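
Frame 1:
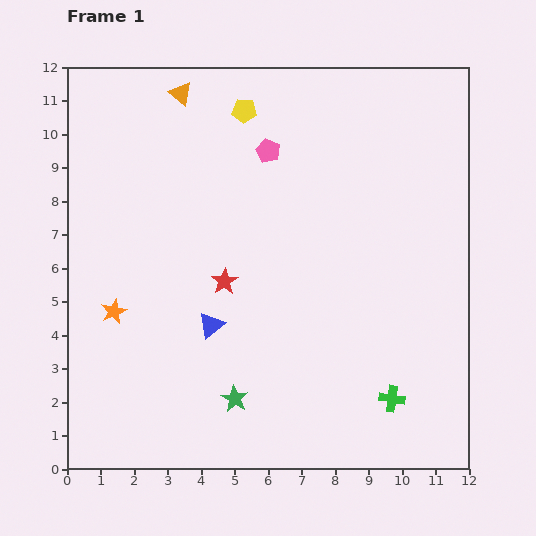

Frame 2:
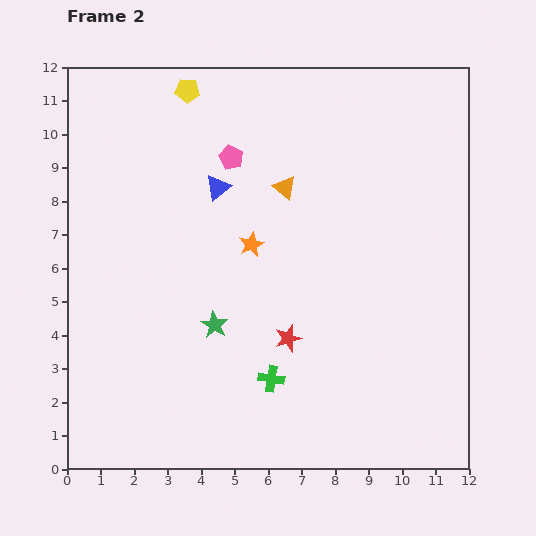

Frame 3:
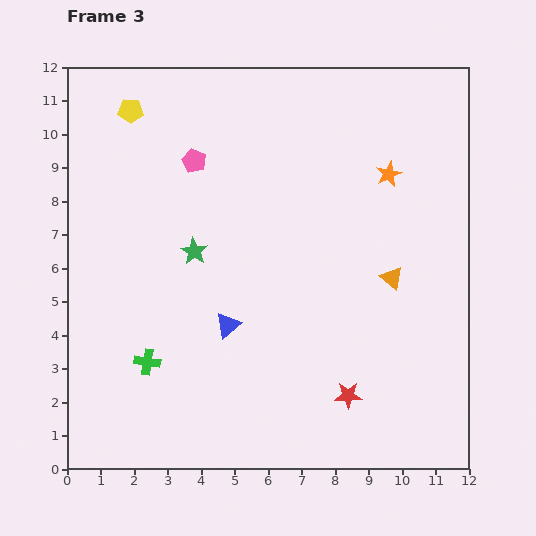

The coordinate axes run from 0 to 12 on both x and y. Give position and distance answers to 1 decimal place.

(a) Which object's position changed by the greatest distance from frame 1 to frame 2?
the orange star

(moved 4.6; next 4.2)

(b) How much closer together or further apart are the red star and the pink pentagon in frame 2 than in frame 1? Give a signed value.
+1.6

Distance in frame 1: 4.1. Distance in frame 2: 5.7.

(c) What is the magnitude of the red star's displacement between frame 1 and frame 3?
5.0

The red star moved from (4.7, 5.6) to (8.4, 2.2), a distance of √(3.7² + 3.4²) ≈ 5.0.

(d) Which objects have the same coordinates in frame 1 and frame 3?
none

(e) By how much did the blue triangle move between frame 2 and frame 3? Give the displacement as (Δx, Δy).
(0.3, -4.1)

The blue triangle was at (4.5, 8.4) in frame 2 and (4.8, 4.3) in frame 3.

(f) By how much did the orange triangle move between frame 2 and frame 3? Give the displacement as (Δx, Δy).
(3.2, -2.7)

The orange triangle was at (6.5, 8.4) in frame 2 and (9.7, 5.7) in frame 3.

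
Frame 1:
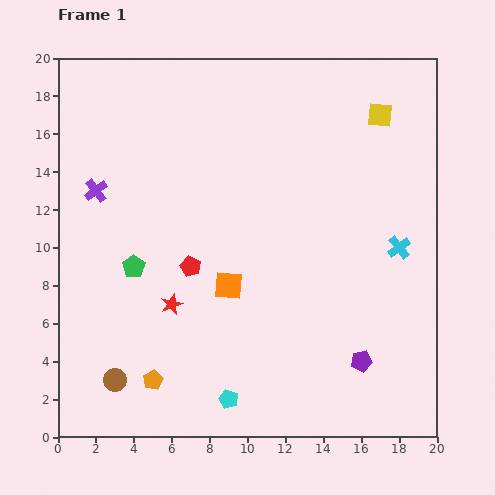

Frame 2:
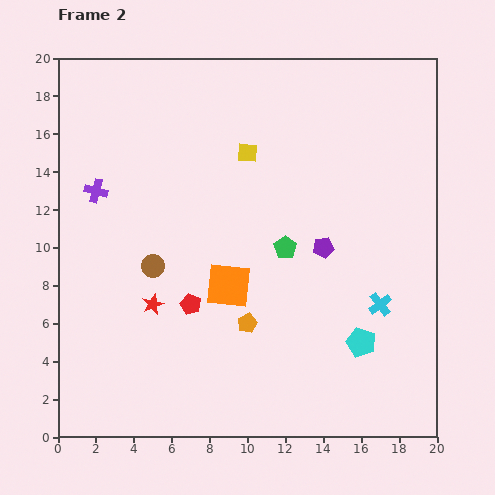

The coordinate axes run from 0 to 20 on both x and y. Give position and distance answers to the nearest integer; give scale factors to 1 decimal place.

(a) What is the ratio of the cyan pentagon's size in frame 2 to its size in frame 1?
1.5×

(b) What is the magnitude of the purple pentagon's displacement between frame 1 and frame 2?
6

The purple pentagon moved from (16, 4) to (14, 10), a distance of √(2² + 6²) ≈ 6.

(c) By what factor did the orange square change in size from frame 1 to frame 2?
1.6×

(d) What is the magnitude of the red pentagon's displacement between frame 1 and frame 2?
2

The red pentagon moved from (7, 9) to (7, 7), a distance of √(0² + 2²) ≈ 2.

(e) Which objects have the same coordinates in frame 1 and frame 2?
the orange square, the purple cross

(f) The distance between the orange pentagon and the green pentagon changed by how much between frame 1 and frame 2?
-2

Distance in frame 1: 6. Distance in frame 2: 4.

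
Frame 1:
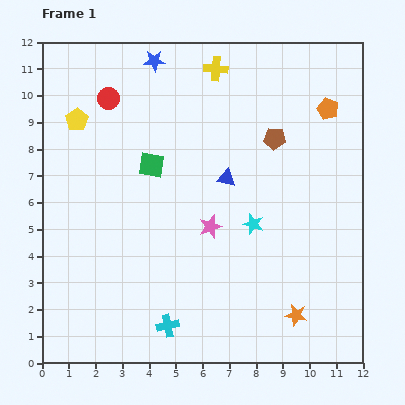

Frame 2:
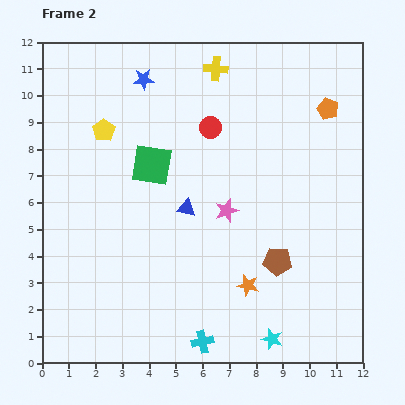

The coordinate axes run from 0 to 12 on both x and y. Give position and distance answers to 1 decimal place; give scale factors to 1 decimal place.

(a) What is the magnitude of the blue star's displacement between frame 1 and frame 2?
0.8

The blue star moved from (4.2, 11.3) to (3.8, 10.6), a distance of √(0.4² + 0.7²) ≈ 0.8.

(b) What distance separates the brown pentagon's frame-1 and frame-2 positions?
4.6

The brown pentagon moved from (8.7, 8.4) to (8.8, 3.8), a distance of √(0.1² + 4.6²) ≈ 4.6.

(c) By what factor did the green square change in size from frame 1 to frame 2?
1.6×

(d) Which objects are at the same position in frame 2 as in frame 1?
the green square, the yellow cross, the orange pentagon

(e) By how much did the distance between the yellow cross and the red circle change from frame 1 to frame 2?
-1.9

Distance in frame 1: 4.1. Distance in frame 2: 2.2.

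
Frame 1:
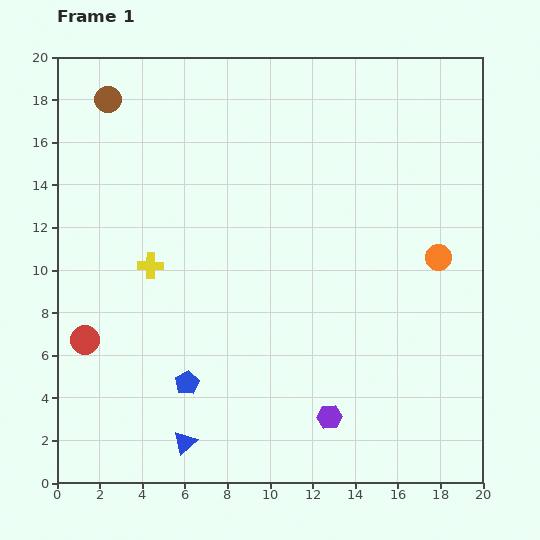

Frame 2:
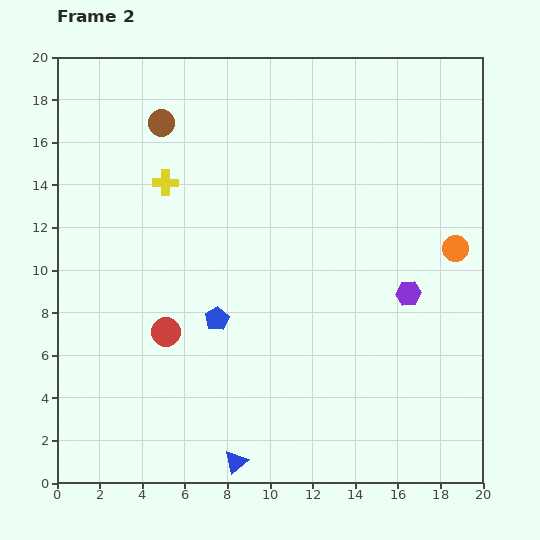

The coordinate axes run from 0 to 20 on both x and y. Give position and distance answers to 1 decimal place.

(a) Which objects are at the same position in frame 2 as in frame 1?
none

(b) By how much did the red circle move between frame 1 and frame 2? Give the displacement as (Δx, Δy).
(3.8, 0.4)

The red circle was at (1.3, 6.7) in frame 1 and (5.1, 7.1) in frame 2.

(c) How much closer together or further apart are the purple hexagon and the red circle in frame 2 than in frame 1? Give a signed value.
-0.6

Distance in frame 1: 12.1. Distance in frame 2: 11.5.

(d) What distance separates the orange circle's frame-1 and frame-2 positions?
0.9

The orange circle moved from (17.9, 10.6) to (18.7, 11.0), a distance of √(0.8² + 0.4²) ≈ 0.9.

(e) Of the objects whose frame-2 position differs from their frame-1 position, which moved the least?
the orange circle

(moved 0.9)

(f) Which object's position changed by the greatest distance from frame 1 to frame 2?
the purple hexagon

(moved 6.9; next 4.0)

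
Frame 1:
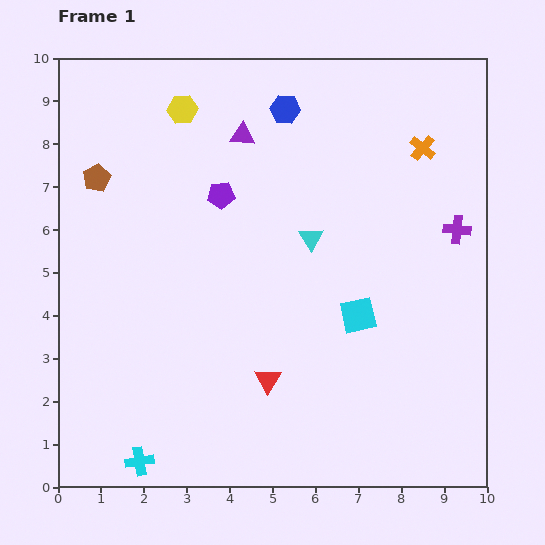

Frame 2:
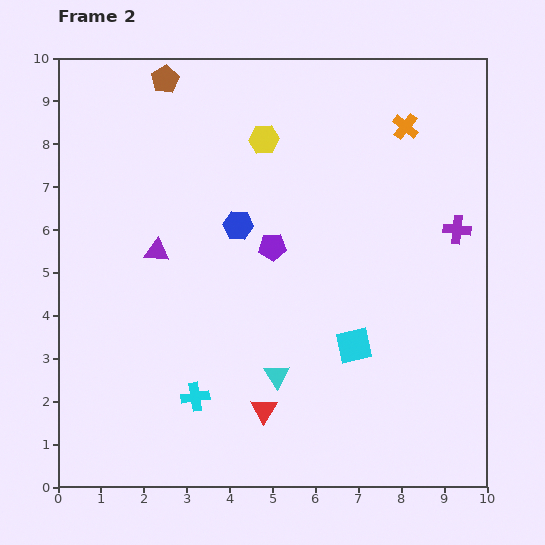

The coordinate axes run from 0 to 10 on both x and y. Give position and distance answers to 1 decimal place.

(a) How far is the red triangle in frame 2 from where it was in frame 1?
0.7

The red triangle moved from (4.9, 2.5) to (4.8, 1.8), a distance of √(0.1² + 0.7²) ≈ 0.7.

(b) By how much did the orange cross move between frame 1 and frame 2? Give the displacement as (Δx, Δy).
(-0.4, 0.5)

The orange cross was at (8.5, 7.9) in frame 1 and (8.1, 8.4) in frame 2.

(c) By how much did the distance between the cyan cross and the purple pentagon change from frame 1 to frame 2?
-2.6

Distance in frame 1: 6.5. Distance in frame 2: 3.9.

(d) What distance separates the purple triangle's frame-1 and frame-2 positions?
3.4

The purple triangle moved from (4.3, 8.2) to (2.3, 5.5), a distance of √(2.0² + 2.7²) ≈ 3.4.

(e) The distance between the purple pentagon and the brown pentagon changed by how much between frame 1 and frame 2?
+1.7

Distance in frame 1: 2.9. Distance in frame 2: 4.6.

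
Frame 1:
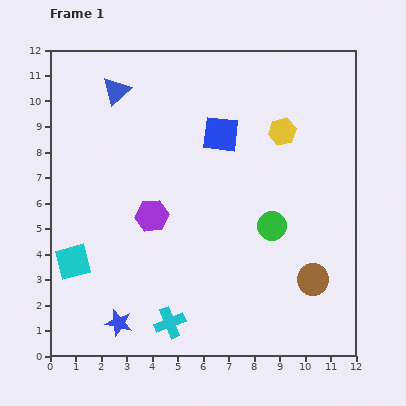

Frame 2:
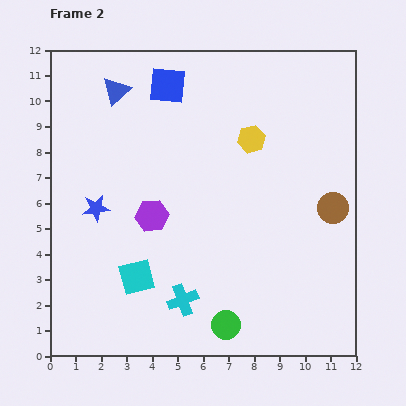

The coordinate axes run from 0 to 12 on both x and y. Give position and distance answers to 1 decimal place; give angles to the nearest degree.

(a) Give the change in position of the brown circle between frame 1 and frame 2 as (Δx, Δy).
(0.8, 2.8)

The brown circle was at (10.3, 3.0) in frame 1 and (11.1, 5.8) in frame 2.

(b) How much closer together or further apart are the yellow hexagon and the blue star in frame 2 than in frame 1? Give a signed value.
-3.2

Distance in frame 1: 9.9. Distance in frame 2: 6.7.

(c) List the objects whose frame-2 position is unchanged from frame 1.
the blue triangle, the purple hexagon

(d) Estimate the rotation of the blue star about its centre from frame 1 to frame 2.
21° counter-clockwise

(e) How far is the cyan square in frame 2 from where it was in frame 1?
2.6

The cyan square moved from (0.9, 3.7) to (3.4, 3.1), a distance of √(2.5² + 0.6²) ≈ 2.6.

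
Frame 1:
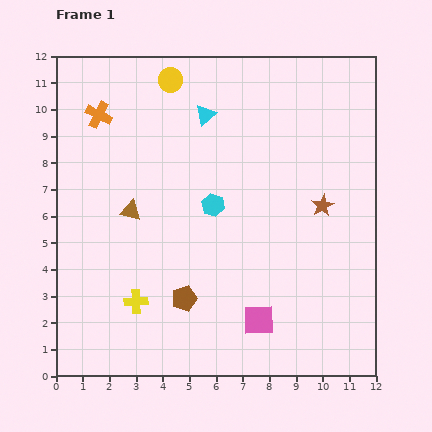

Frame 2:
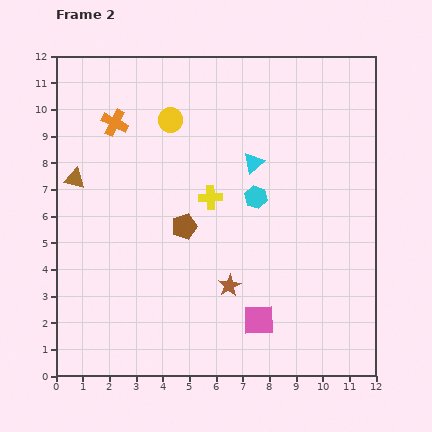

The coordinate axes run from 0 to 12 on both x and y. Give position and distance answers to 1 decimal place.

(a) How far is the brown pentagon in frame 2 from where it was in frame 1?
2.7

The brown pentagon moved from (4.8, 2.9) to (4.8, 5.6), a distance of √(0.0² + 2.7²) ≈ 2.7.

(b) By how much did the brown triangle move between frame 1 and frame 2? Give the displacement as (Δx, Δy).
(-2.1, 1.2)

The brown triangle was at (2.8, 6.2) in frame 1 and (0.7, 7.4) in frame 2.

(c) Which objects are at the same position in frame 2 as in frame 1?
the pink square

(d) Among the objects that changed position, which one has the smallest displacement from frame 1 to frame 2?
the orange cross

(moved 0.7)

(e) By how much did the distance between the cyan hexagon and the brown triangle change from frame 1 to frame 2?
+3.7

Distance in frame 1: 3.1. Distance in frame 2: 6.8.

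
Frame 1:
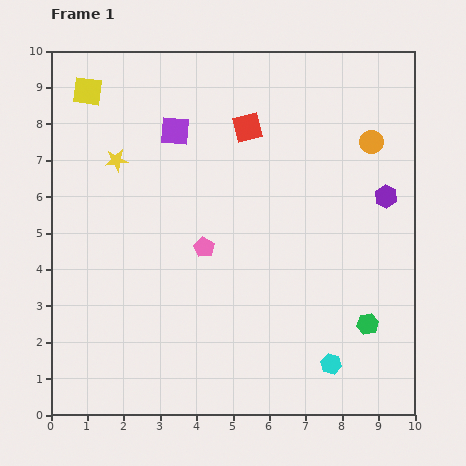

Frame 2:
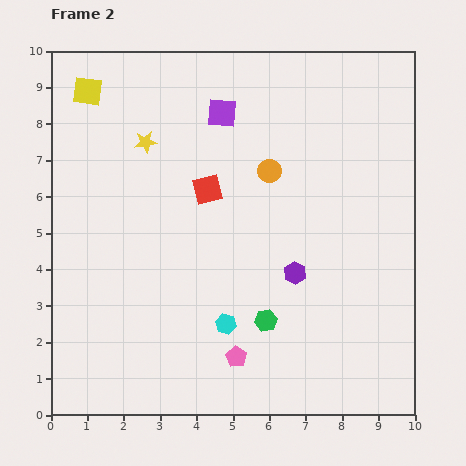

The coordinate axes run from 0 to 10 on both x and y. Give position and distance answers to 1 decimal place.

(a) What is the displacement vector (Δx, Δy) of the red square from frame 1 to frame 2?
(-1.1, -1.7)

The red square was at (5.4, 7.9) in frame 1 and (4.3, 6.2) in frame 2.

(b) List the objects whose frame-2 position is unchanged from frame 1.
the yellow square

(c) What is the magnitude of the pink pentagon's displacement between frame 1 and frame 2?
3.1

The pink pentagon moved from (4.2, 4.6) to (5.1, 1.6), a distance of √(0.9² + 3.0²) ≈ 3.1.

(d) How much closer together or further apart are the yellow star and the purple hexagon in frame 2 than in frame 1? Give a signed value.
-2.0

Distance in frame 1: 7.5. Distance in frame 2: 5.5.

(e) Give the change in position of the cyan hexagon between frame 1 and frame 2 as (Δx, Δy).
(-2.9, 1.1)

The cyan hexagon was at (7.7, 1.4) in frame 1 and (4.8, 2.5) in frame 2.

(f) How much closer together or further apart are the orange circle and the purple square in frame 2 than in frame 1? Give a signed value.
-3.3

Distance in frame 1: 5.4. Distance in frame 2: 2.1.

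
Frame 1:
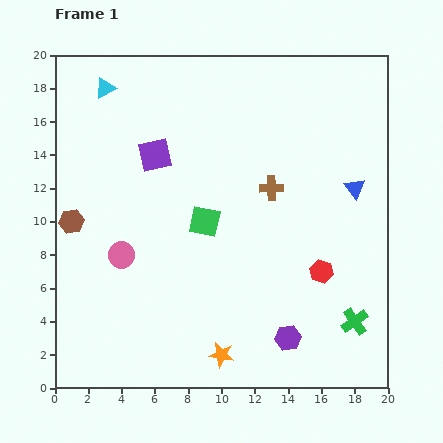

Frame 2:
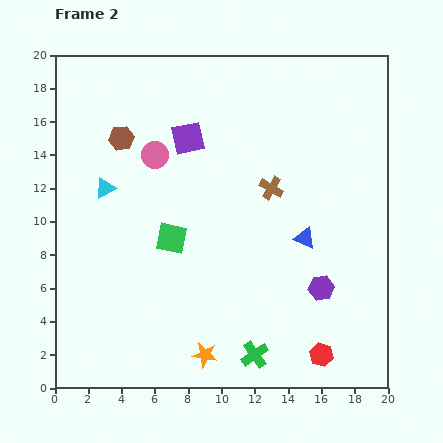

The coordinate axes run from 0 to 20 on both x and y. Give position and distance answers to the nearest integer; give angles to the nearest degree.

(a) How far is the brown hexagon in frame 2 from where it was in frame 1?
6

The brown hexagon moved from (1, 10) to (4, 15), a distance of √(3² + 5²) ≈ 6.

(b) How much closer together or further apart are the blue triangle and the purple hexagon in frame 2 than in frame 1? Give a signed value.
-7

Distance in frame 1: 10. Distance in frame 2: 3.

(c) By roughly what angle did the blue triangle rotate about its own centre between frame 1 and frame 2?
29° counter-clockwise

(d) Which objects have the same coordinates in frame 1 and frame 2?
the brown cross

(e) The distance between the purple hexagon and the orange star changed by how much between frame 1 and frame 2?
+4

Distance in frame 1: 4. Distance in frame 2: 8.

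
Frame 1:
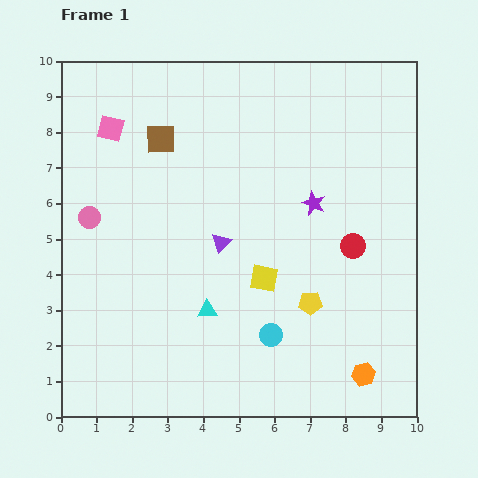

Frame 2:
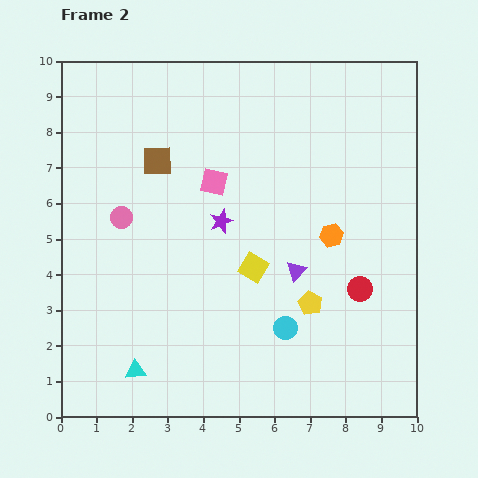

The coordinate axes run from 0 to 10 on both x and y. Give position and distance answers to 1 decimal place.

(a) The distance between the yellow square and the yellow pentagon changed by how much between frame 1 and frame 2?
+0.4

Distance in frame 1: 1.5. Distance in frame 2: 1.9.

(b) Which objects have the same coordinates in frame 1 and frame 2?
the yellow pentagon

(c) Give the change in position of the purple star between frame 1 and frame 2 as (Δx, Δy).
(-2.6, -0.5)

The purple star was at (7.1, 6.0) in frame 1 and (4.5, 5.5) in frame 2.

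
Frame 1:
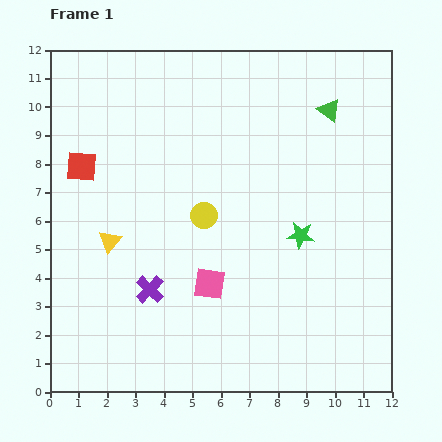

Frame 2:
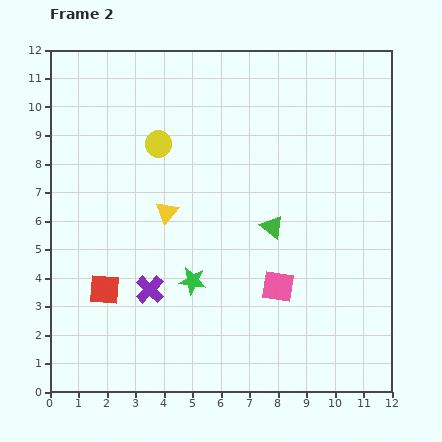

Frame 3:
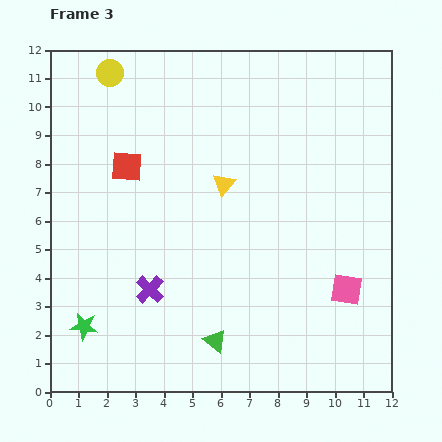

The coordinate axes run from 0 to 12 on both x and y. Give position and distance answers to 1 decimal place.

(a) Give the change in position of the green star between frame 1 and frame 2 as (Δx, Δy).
(-3.8, -1.6)

The green star was at (8.8, 5.5) in frame 1 and (5.0, 3.9) in frame 2.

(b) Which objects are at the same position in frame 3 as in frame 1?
the purple cross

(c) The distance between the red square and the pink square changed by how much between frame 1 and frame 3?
+2.7

Distance in frame 1: 6.1. Distance in frame 3: 8.8.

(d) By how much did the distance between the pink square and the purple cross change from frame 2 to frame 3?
+2.4

Distance in frame 2: 4.5. Distance in frame 3: 6.9.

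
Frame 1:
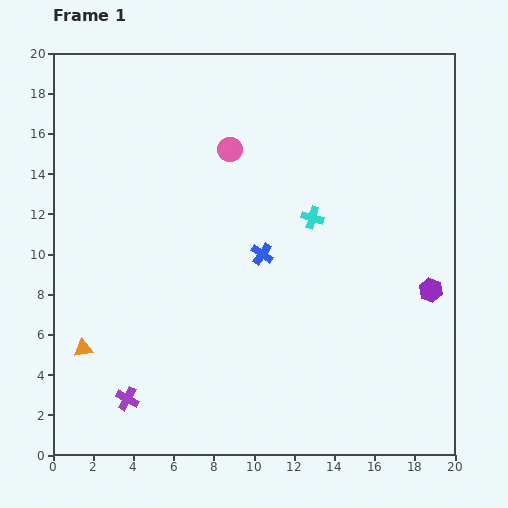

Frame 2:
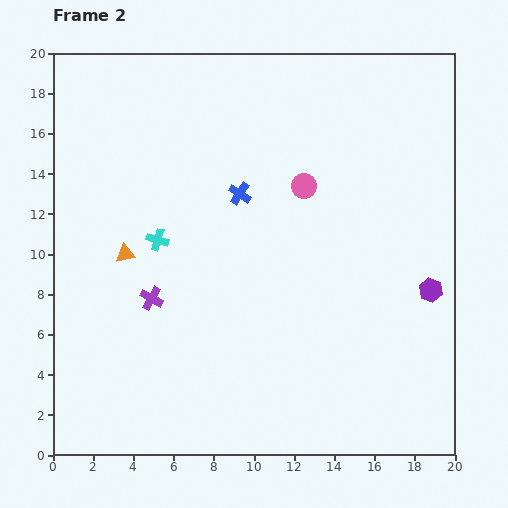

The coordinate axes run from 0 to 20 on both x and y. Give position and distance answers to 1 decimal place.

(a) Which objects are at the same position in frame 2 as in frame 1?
the purple hexagon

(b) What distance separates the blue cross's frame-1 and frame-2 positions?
3.2

The blue cross moved from (10.4, 10.0) to (9.3, 13.0), a distance of √(1.1² + 3.0²) ≈ 3.2.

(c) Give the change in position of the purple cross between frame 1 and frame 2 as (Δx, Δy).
(1.2, 5.0)

The purple cross was at (3.7, 2.8) in frame 1 and (4.9, 7.8) in frame 2.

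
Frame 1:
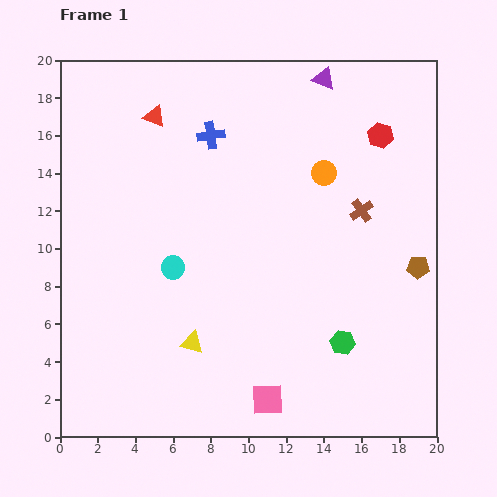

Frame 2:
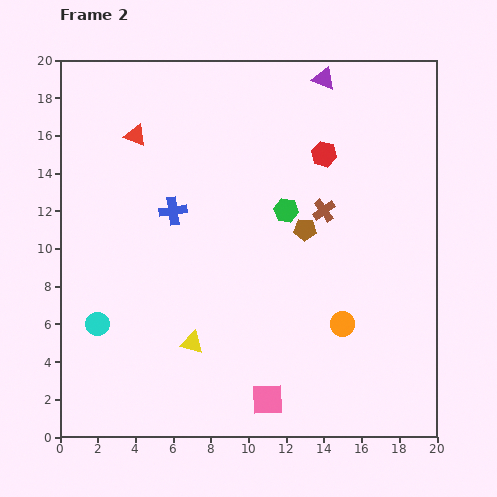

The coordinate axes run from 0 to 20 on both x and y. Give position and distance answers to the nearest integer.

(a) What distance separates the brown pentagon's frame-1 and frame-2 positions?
6

The brown pentagon moved from (19, 9) to (13, 11), a distance of √(6² + 2²) ≈ 6.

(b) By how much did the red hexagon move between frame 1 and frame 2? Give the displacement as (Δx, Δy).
(-3, -1)

The red hexagon was at (17, 16) in frame 1 and (14, 15) in frame 2.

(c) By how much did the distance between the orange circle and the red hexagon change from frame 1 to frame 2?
+5

Distance in frame 1: 4. Distance in frame 2: 9.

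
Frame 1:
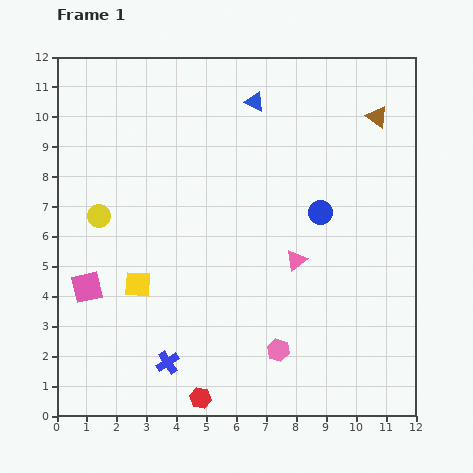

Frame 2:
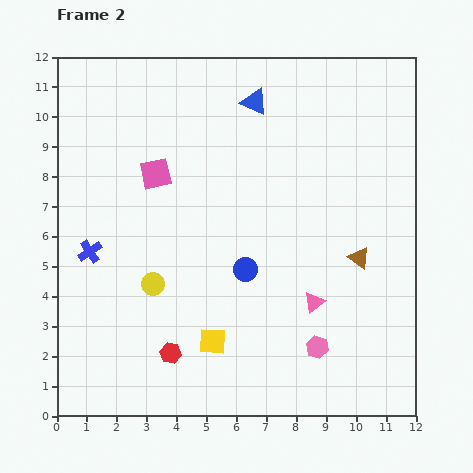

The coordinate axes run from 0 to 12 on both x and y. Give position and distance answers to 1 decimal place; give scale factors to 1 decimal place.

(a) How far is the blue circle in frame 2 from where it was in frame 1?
3.1

The blue circle moved from (8.8, 6.8) to (6.3, 4.9), a distance of √(2.5² + 1.9²) ≈ 3.1.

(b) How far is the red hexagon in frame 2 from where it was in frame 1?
1.8

The red hexagon moved from (4.8, 0.6) to (3.8, 2.1), a distance of √(1.0² + 1.5²) ≈ 1.8.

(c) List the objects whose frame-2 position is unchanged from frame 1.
the blue triangle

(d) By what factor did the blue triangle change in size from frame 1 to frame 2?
1.4×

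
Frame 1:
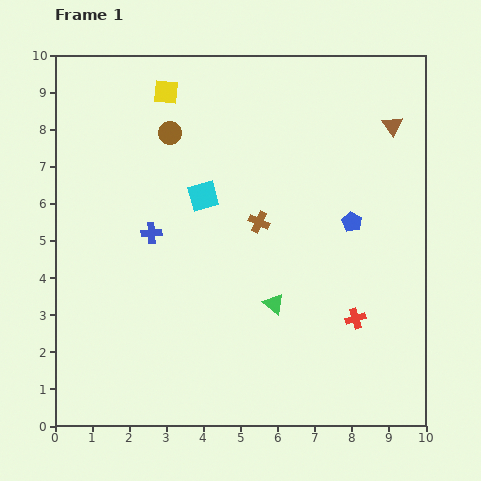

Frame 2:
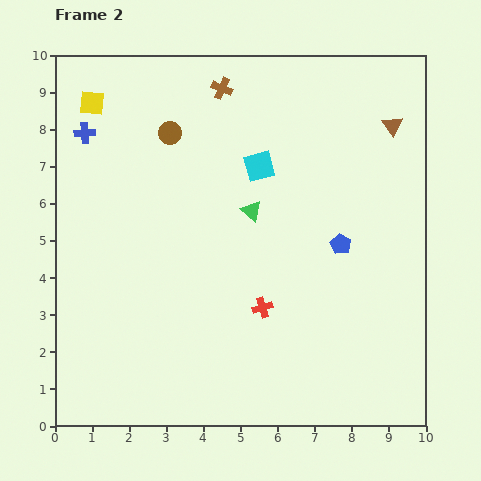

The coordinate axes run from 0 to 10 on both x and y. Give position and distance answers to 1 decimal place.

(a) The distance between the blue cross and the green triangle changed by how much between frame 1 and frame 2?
+1.2

Distance in frame 1: 3.8. Distance in frame 2: 5.0.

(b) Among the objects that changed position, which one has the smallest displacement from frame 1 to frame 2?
the blue pentagon

(moved 0.7)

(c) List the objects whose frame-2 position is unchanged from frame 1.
the brown triangle, the brown circle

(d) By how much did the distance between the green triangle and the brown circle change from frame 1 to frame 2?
-2.4

Distance in frame 1: 5.4. Distance in frame 2: 3.0.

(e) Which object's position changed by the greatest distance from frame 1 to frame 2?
the brown cross

(moved 3.7; next 3.2)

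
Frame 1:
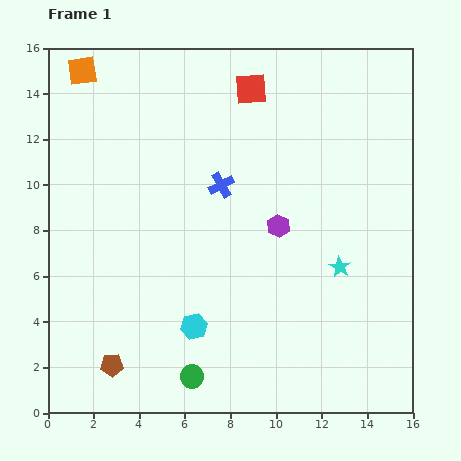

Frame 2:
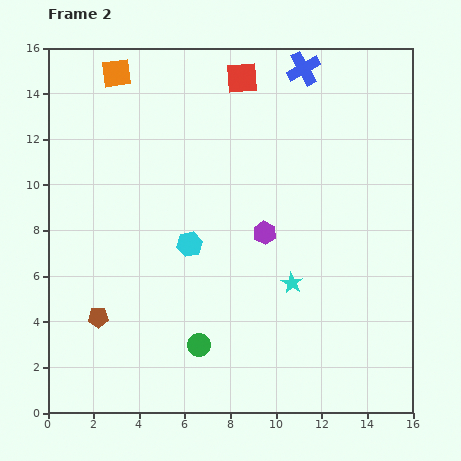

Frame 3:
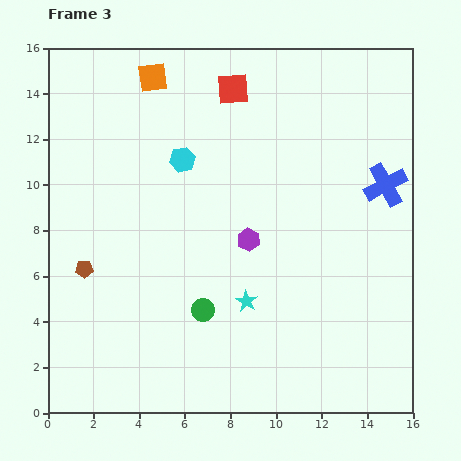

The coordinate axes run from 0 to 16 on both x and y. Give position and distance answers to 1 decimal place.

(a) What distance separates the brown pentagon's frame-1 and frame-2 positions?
2.2

The brown pentagon moved from (2.8, 2.1) to (2.2, 4.2), a distance of √(0.6² + 2.1²) ≈ 2.2.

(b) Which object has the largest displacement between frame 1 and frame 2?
the blue cross

(moved 6.2; next 3.6)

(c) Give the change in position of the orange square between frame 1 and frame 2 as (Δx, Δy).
(1.5, -0.1)

The orange square was at (1.5, 15.0) in frame 1 and (3.0, 14.9) in frame 2.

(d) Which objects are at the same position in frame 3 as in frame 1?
none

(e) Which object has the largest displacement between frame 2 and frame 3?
the blue cross

(moved 6.2; next 3.7)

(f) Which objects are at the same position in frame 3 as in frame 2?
none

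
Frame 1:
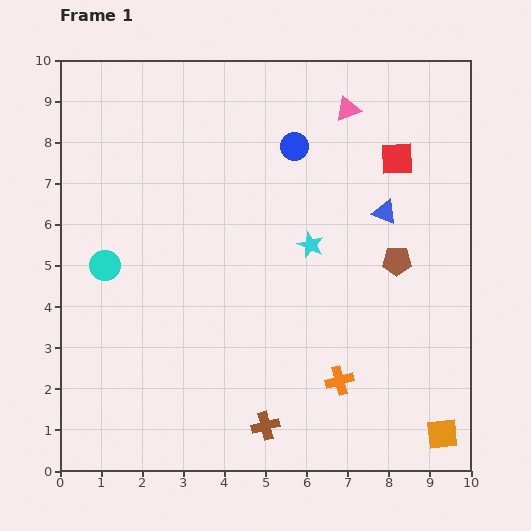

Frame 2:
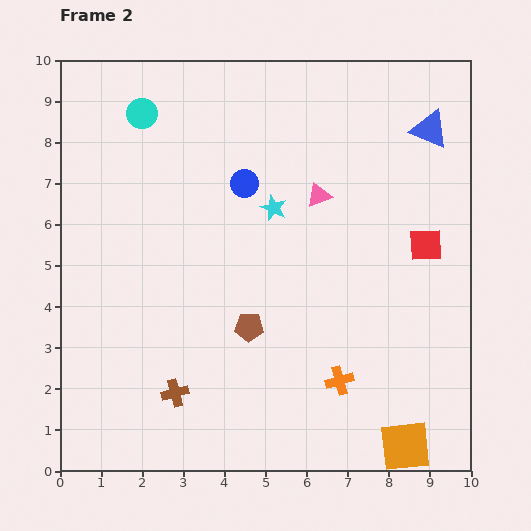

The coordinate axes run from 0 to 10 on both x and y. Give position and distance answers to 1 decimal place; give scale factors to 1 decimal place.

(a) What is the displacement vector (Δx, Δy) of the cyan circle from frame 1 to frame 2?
(0.9, 3.7)

The cyan circle was at (1.1, 5.0) in frame 1 and (2.0, 8.7) in frame 2.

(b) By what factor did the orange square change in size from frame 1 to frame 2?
1.6×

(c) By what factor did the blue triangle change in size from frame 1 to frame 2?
1.5×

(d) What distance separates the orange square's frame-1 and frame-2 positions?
0.9

The orange square moved from (9.3, 0.9) to (8.4, 0.6), a distance of √(0.9² + 0.3²) ≈ 0.9.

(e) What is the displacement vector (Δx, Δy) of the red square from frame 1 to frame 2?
(0.7, -2.1)

The red square was at (8.2, 7.6) in frame 1 and (8.9, 5.5) in frame 2.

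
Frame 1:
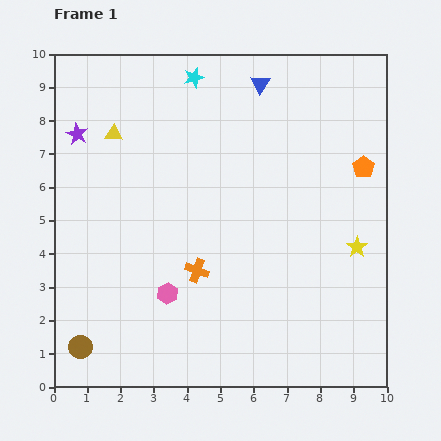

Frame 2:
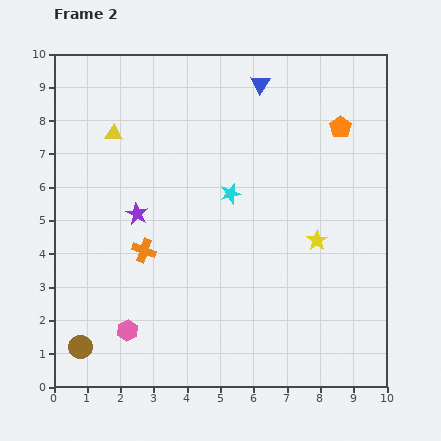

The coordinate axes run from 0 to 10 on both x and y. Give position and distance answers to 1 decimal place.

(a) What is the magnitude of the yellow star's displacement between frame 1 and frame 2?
1.2

The yellow star moved from (9.1, 4.2) to (7.9, 4.4), a distance of √(1.2² + 0.2²) ≈ 1.2.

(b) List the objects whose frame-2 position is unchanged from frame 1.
the brown circle, the blue triangle, the yellow triangle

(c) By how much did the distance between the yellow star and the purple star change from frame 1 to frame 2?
-3.6

Distance in frame 1: 9.1. Distance in frame 2: 5.5.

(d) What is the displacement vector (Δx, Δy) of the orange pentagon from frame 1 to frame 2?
(-0.7, 1.2)

The orange pentagon was at (9.3, 6.6) in frame 1 and (8.6, 7.8) in frame 2.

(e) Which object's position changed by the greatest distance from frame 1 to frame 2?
the cyan star

(moved 3.7; next 3.0)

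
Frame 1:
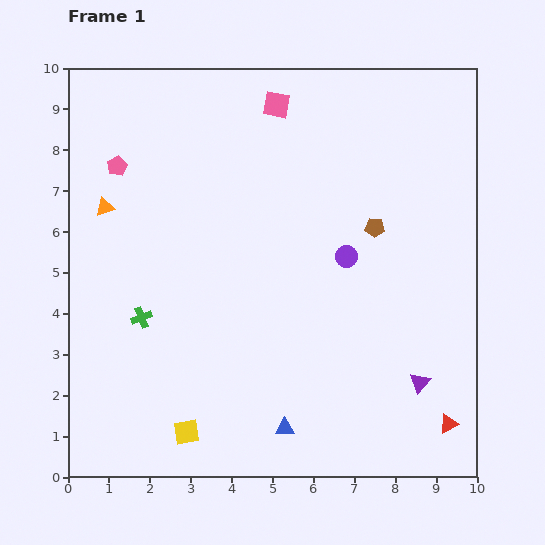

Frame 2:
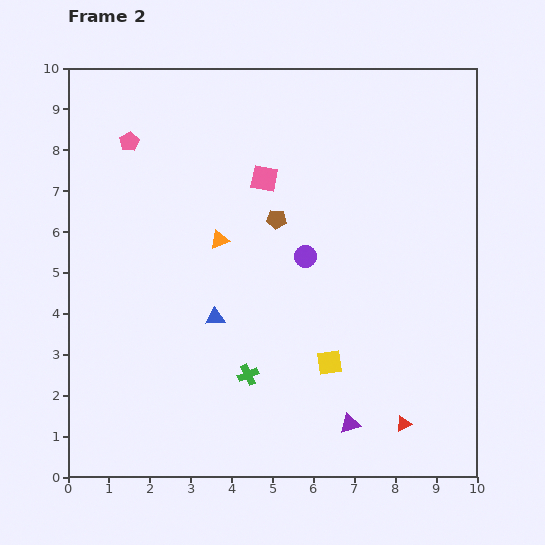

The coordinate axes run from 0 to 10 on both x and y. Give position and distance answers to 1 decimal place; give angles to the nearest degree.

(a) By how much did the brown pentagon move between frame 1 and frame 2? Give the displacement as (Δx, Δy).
(-2.4, 0.2)

The brown pentagon was at (7.5, 6.1) in frame 1 and (5.1, 6.3) in frame 2.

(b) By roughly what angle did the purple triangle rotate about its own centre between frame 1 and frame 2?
33° clockwise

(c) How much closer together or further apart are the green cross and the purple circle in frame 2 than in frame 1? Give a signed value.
-2.0

Distance in frame 1: 5.2. Distance in frame 2: 3.2.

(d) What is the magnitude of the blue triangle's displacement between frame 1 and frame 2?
3.2

The blue triangle moved from (5.3, 1.2) to (3.6, 3.9), a distance of √(1.7² + 2.7²) ≈ 3.2.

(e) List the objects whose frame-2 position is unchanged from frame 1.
none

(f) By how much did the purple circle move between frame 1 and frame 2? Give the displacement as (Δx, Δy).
(-1.0, 0.0)

The purple circle was at (6.8, 5.4) in frame 1 and (5.8, 5.4) in frame 2.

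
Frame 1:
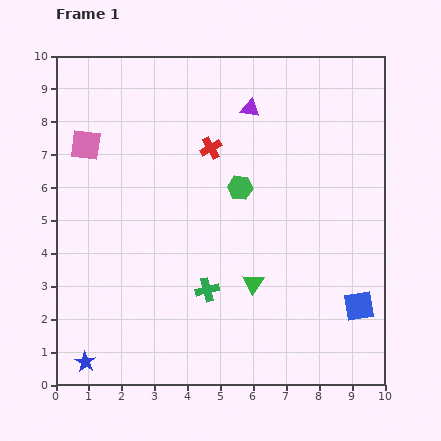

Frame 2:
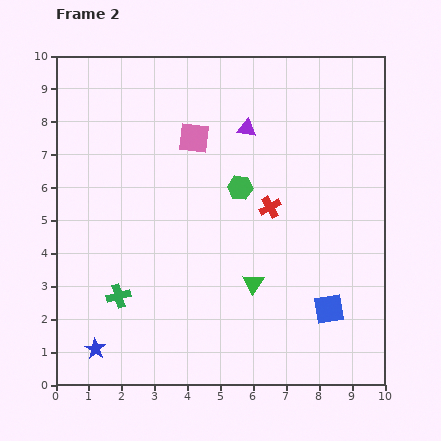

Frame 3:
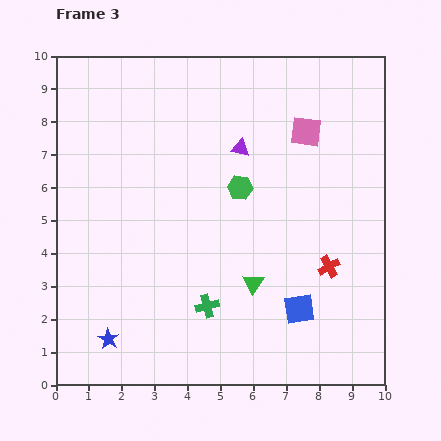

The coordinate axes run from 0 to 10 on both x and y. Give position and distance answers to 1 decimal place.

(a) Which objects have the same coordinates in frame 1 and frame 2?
the green triangle, the green hexagon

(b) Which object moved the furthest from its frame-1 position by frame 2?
the pink square

(moved 3.3; next 2.7)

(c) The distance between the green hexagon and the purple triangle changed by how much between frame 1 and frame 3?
-1.2

Distance in frame 1: 2.4. Distance in frame 3: 1.2.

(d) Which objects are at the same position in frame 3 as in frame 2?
the green triangle, the green hexagon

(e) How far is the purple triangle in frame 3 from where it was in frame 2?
0.6

The purple triangle moved from (5.8, 7.8) to (5.6, 7.2), a distance of √(0.2² + 0.6²) ≈ 0.6.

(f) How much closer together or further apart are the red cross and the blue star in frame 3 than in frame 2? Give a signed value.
+0.3

Distance in frame 2: 6.8. Distance in frame 3: 7.1.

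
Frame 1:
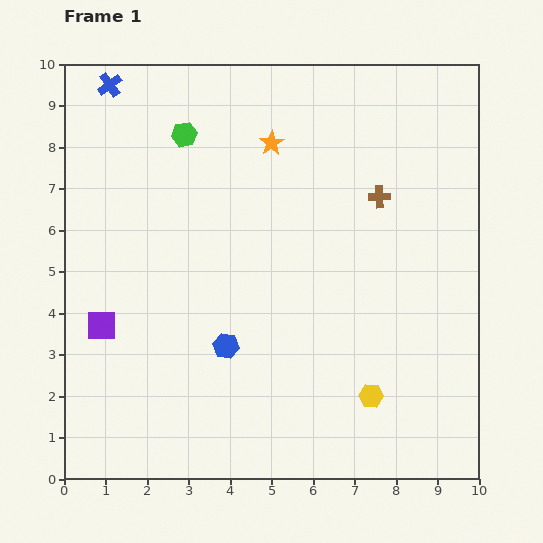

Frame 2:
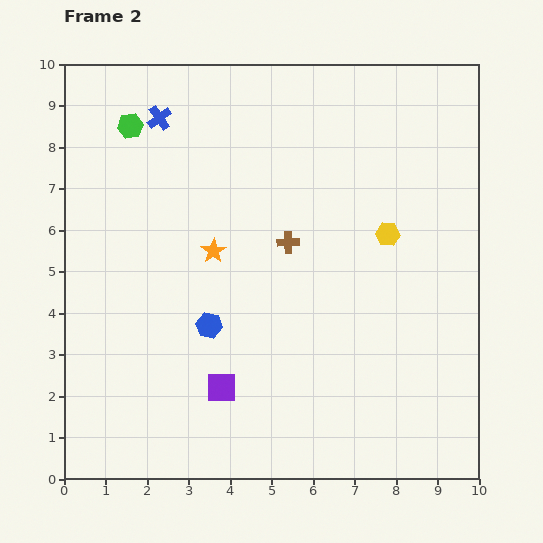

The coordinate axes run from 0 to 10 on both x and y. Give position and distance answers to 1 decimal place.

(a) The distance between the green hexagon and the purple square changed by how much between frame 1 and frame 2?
+1.7

Distance in frame 1: 5.0. Distance in frame 2: 6.7.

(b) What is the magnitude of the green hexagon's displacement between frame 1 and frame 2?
1.3

The green hexagon moved from (2.9, 8.3) to (1.6, 8.5), a distance of √(1.3² + 0.2²) ≈ 1.3.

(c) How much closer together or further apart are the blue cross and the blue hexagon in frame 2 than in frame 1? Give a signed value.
-1.8

Distance in frame 1: 6.9. Distance in frame 2: 5.1.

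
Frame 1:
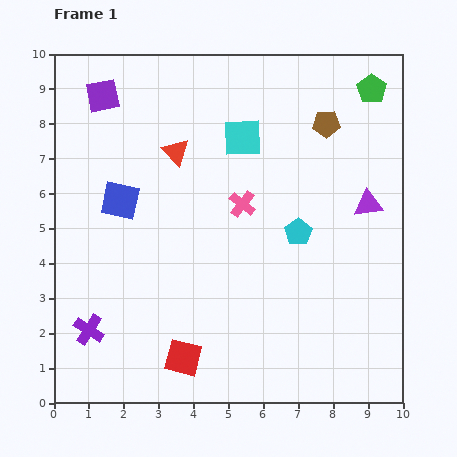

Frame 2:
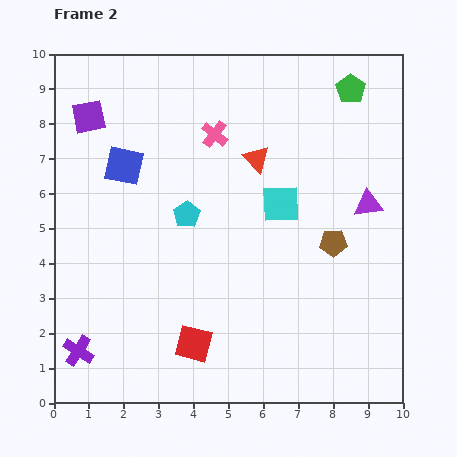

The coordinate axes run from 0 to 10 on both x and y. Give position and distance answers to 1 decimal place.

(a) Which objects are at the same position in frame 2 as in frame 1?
the purple triangle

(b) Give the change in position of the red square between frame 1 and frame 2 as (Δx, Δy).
(0.3, 0.4)

The red square was at (3.7, 1.3) in frame 1 and (4.0, 1.7) in frame 2.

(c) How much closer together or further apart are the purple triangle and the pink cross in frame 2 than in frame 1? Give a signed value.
+1.2

Distance in frame 1: 3.6. Distance in frame 2: 4.8.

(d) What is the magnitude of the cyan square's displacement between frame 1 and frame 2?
2.2

The cyan square moved from (5.4, 7.6) to (6.5, 5.7), a distance of √(1.1² + 1.9²) ≈ 2.2.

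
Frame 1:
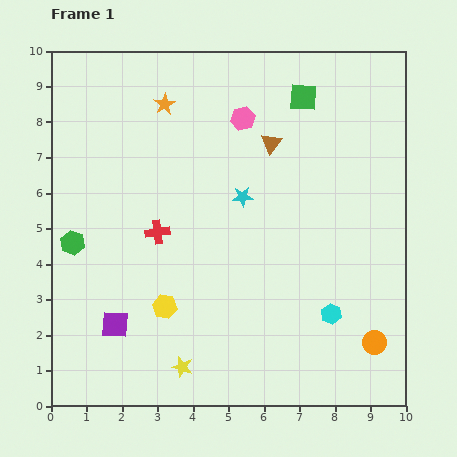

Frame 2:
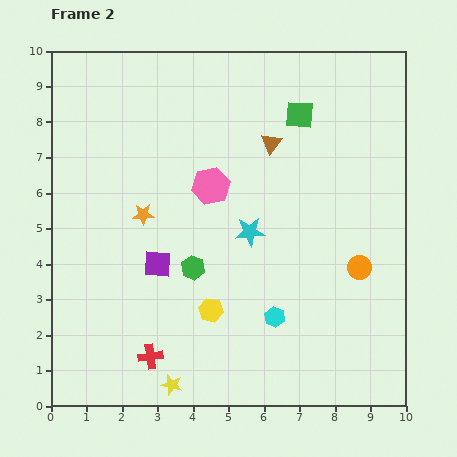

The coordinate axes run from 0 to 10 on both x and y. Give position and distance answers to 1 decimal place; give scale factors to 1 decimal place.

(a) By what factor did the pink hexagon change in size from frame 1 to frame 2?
1.6×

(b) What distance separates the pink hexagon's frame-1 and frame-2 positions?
2.1

The pink hexagon moved from (5.4, 8.1) to (4.5, 6.2), a distance of √(0.9² + 1.9²) ≈ 2.1.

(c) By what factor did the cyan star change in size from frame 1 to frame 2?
1.5×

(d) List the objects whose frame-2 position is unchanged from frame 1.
the brown triangle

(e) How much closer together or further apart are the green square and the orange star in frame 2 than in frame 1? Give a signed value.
+1.3

Distance in frame 1: 3.9. Distance in frame 2: 5.2.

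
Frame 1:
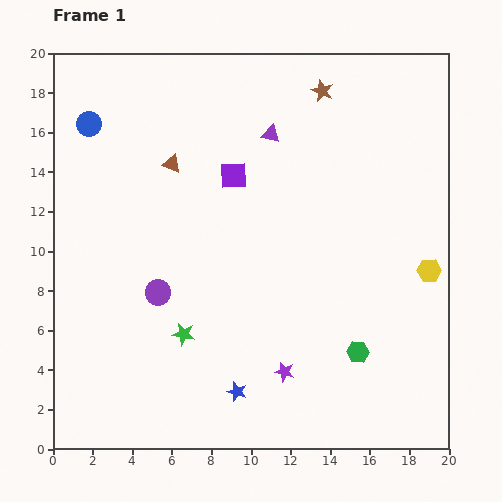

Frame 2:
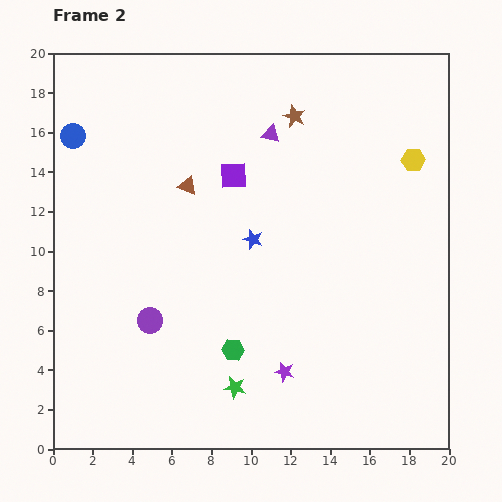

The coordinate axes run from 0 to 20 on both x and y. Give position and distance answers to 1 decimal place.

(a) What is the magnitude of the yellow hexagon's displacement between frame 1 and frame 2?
5.7

The yellow hexagon moved from (19.0, 9.0) to (18.2, 14.6), a distance of √(0.8² + 5.6²) ≈ 5.7.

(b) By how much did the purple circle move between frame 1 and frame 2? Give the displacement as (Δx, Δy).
(-0.4, -1.4)

The purple circle was at (5.3, 7.9) in frame 1 and (4.9, 6.5) in frame 2.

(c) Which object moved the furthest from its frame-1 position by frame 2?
the blue star

(moved 7.7; next 6.3)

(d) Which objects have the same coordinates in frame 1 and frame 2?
the purple triangle, the purple square, the purple star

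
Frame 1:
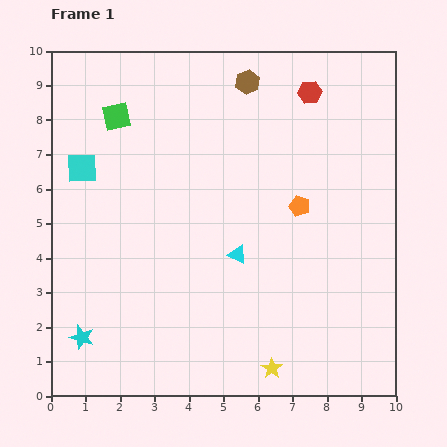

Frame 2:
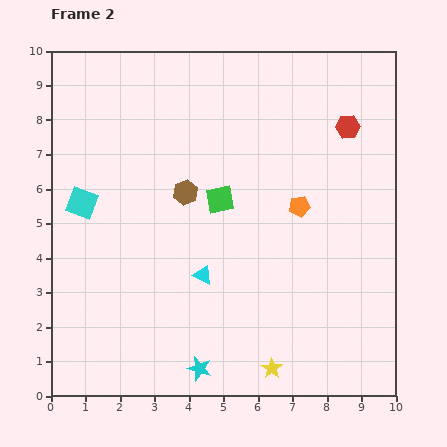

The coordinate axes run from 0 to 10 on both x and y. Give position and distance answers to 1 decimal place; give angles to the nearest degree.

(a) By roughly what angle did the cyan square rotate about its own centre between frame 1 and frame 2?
21° clockwise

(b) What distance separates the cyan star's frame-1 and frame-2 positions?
3.5

The cyan star moved from (0.9, 1.7) to (4.3, 0.8), a distance of √(3.4² + 0.9²) ≈ 3.5.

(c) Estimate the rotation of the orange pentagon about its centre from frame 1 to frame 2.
29° counter-clockwise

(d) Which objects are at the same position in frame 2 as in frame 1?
the yellow star, the orange pentagon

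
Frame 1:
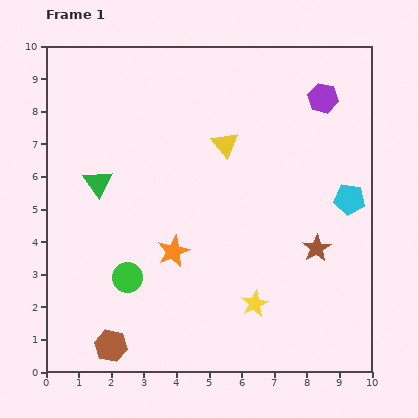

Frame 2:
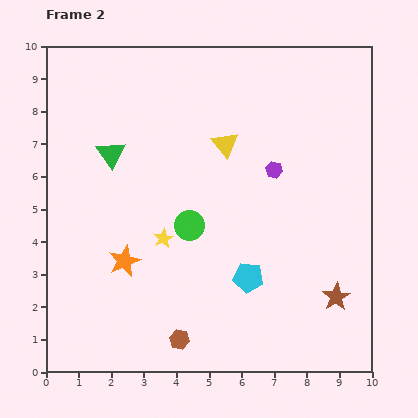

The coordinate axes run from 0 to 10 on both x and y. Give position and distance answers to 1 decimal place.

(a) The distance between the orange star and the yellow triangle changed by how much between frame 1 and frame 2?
+1.1

Distance in frame 1: 3.7. Distance in frame 2: 4.8.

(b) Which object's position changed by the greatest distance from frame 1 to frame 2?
the cyan pentagon

(moved 3.9; next 3.4)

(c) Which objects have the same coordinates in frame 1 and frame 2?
the yellow triangle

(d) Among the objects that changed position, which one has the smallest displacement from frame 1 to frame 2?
the green triangle

(moved 1.0)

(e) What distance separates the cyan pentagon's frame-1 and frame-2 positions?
3.9

The cyan pentagon moved from (9.3, 5.3) to (6.2, 2.9), a distance of √(3.1² + 2.4²) ≈ 3.9.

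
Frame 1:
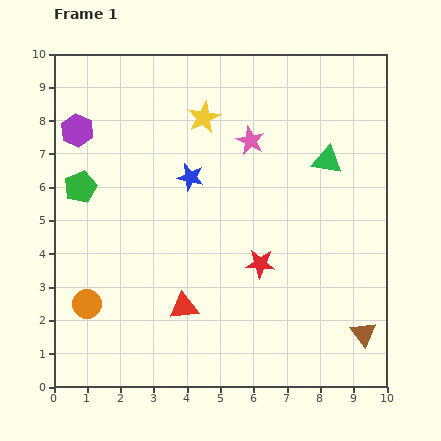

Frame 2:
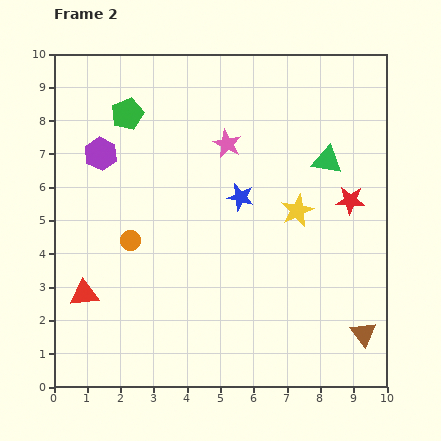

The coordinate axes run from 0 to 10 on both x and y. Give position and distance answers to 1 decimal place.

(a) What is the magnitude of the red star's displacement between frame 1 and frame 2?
3.3

The red star moved from (6.2, 3.7) to (8.9, 5.6), a distance of √(2.7² + 1.9²) ≈ 3.3.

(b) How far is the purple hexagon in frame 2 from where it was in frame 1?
1.0

The purple hexagon moved from (0.7, 7.7) to (1.4, 7.0), a distance of √(0.7² + 0.7²) ≈ 1.0.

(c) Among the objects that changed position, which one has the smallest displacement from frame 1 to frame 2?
the pink star

(moved 0.7)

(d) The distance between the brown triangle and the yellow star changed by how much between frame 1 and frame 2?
-3.9

Distance in frame 1: 8.1. Distance in frame 2: 4.2.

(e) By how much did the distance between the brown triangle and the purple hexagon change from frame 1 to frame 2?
-0.9

Distance in frame 1: 10.5. Distance in frame 2: 9.6.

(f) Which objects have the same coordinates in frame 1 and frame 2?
the green triangle, the brown triangle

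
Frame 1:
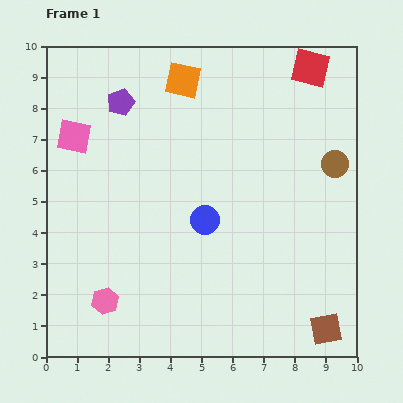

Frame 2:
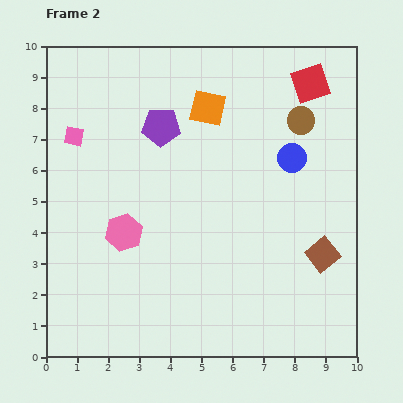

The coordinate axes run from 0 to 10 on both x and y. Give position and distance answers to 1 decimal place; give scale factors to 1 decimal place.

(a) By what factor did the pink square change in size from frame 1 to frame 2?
0.6×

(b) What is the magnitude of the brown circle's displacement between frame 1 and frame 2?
1.8

The brown circle moved from (9.3, 6.2) to (8.2, 7.6), a distance of √(1.1² + 1.4²) ≈ 1.8.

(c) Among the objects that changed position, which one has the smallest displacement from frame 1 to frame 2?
the red square

(moved 0.5)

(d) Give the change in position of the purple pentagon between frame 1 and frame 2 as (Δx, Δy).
(1.3, -0.8)

The purple pentagon was at (2.4, 8.2) in frame 1 and (3.7, 7.4) in frame 2.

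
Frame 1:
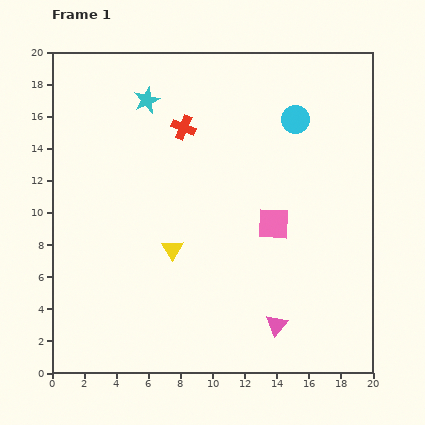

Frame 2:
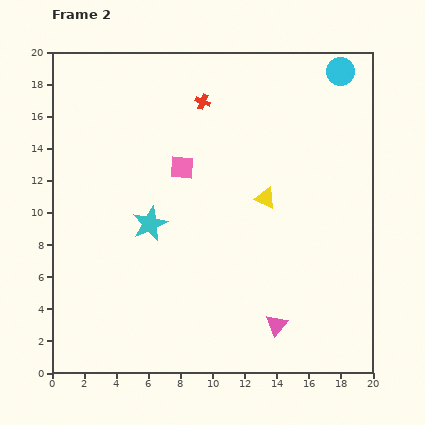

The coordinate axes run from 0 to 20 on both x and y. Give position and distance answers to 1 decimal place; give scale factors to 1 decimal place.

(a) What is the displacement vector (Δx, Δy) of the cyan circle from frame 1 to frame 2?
(2.8, 3.0)

The cyan circle was at (15.2, 15.8) in frame 1 and (18.0, 18.8) in frame 2.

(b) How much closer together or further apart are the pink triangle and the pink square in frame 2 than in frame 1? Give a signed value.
+5.1

Distance in frame 1: 6.3. Distance in frame 2: 11.4.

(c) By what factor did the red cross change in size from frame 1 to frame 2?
0.6×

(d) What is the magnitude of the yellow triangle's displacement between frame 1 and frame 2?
6.6

The yellow triangle moved from (7.5, 7.7) to (13.3, 10.9), a distance of √(5.8² + 3.2²) ≈ 6.6.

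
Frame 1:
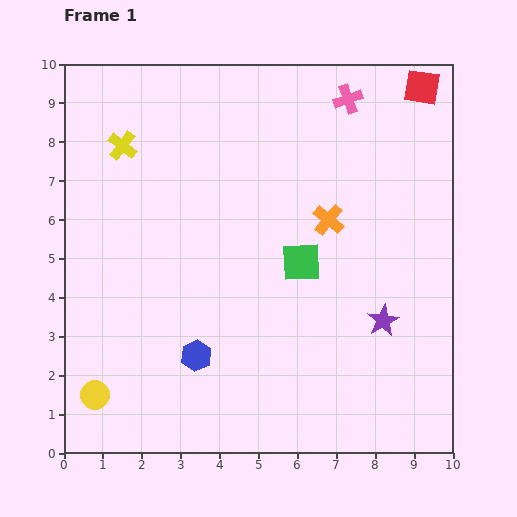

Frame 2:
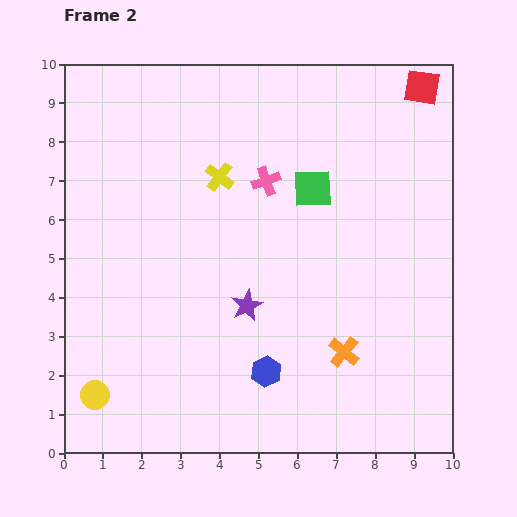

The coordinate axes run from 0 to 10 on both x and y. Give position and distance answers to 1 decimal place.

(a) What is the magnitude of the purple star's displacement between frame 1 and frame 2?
3.5

The purple star moved from (8.2, 3.4) to (4.7, 3.8), a distance of √(3.5² + 0.4²) ≈ 3.5.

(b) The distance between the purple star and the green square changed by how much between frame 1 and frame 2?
+0.8

Distance in frame 1: 2.6. Distance in frame 2: 3.4.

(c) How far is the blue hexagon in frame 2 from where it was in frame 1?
1.8

The blue hexagon moved from (3.4, 2.5) to (5.2, 2.1), a distance of √(1.8² + 0.4²) ≈ 1.8.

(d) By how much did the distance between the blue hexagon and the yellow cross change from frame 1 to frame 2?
-0.6

Distance in frame 1: 5.7. Distance in frame 2: 5.1.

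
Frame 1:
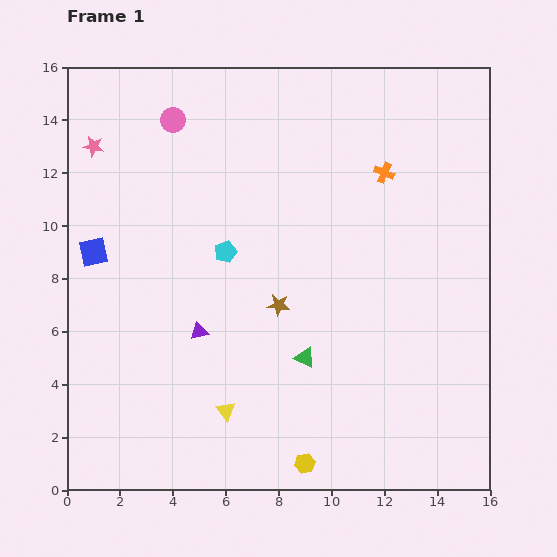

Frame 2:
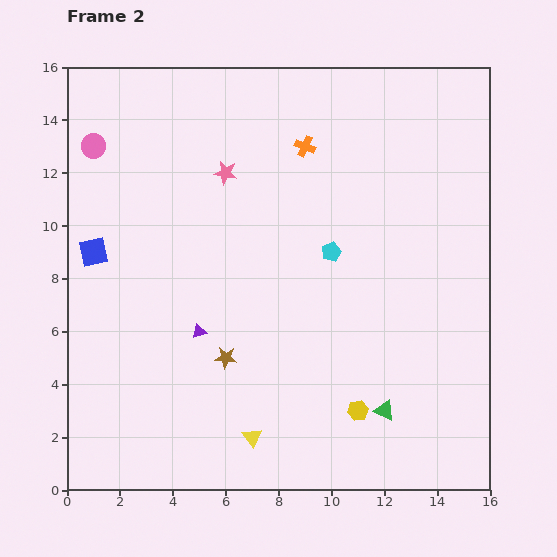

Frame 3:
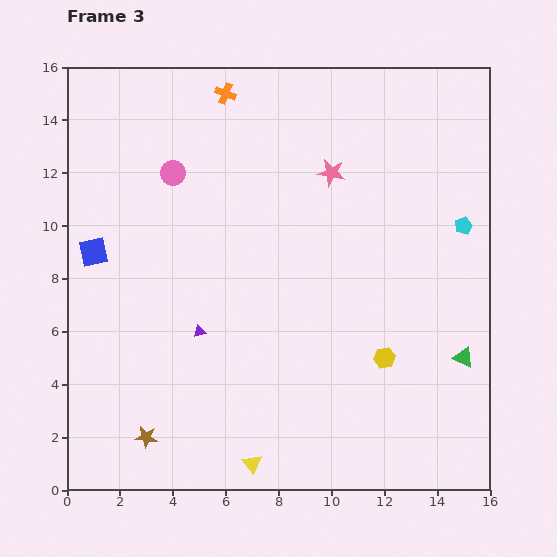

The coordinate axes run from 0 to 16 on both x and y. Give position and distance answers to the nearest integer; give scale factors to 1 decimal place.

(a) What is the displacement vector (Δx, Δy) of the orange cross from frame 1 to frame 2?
(-3, 1)

The orange cross was at (12, 12) in frame 1 and (9, 13) in frame 2.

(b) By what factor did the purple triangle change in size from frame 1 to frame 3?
0.7×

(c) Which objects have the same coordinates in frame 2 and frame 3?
the purple triangle, the blue square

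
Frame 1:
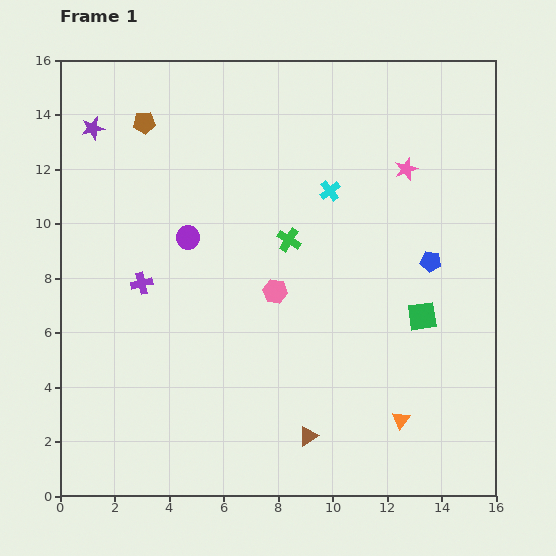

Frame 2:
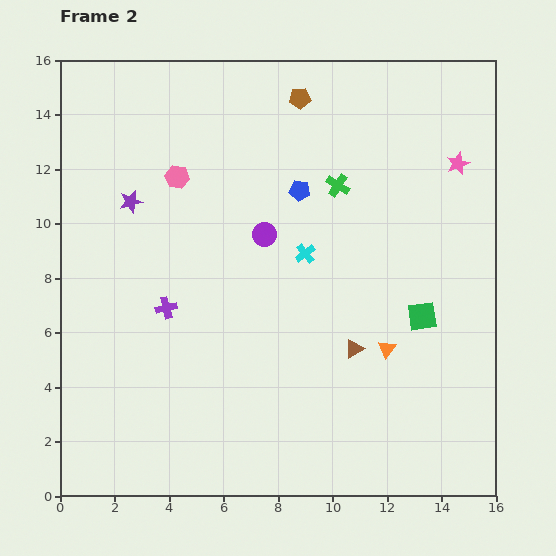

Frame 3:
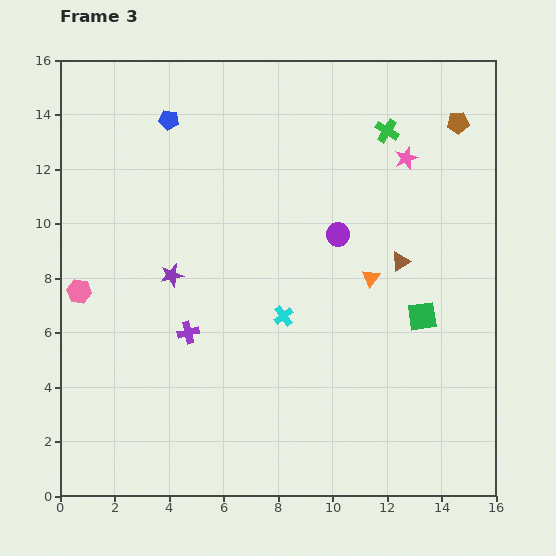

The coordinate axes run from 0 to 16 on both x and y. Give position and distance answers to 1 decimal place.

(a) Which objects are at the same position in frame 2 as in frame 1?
the green square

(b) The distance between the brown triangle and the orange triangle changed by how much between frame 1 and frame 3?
-2.2

Distance in frame 1: 3.5. Distance in frame 3: 1.3.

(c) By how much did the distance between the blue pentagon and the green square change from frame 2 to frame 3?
+5.4

Distance in frame 2: 6.4. Distance in frame 3: 11.8.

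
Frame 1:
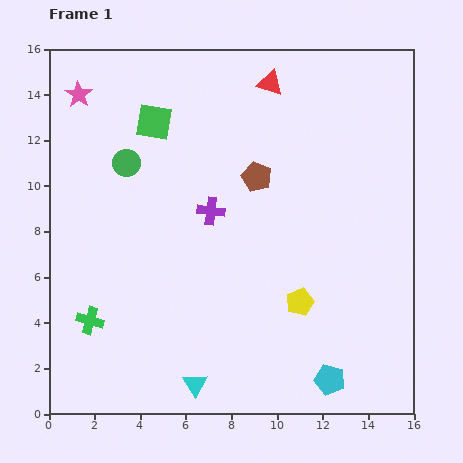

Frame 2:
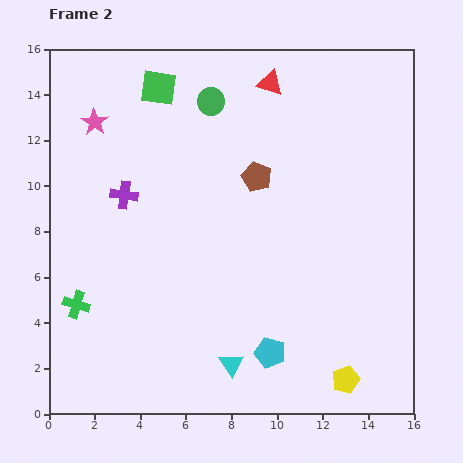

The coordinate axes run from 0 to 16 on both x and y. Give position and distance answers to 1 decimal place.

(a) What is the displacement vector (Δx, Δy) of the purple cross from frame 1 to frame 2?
(-3.8, 0.7)

The purple cross was at (7.1, 8.9) in frame 1 and (3.3, 9.6) in frame 2.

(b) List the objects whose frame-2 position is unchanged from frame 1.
the red triangle, the brown pentagon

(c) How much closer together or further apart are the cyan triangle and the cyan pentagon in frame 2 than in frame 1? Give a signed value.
-4.1

Distance in frame 1: 5.9. Distance in frame 2: 1.8.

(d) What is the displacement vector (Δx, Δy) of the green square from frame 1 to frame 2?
(0.2, 1.5)

The green square was at (4.6, 12.8) in frame 1 and (4.8, 14.3) in frame 2.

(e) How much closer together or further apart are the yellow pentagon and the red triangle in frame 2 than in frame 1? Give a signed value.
+3.7

Distance in frame 1: 9.7. Distance in frame 2: 13.4.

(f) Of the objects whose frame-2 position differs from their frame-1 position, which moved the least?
the green cross

(moved 0.9)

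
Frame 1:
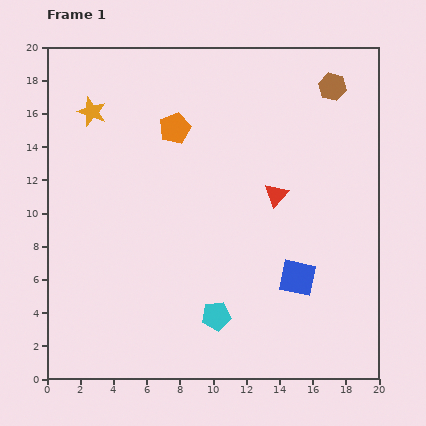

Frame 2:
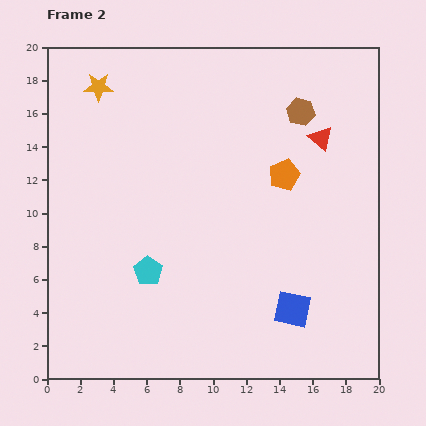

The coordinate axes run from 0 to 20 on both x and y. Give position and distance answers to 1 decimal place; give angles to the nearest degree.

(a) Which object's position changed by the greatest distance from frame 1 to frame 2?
the orange pentagon

(moved 7.2; next 4.9)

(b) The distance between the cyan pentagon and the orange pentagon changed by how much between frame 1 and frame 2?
-1.6

Distance in frame 1: 11.6. Distance in frame 2: 10.0.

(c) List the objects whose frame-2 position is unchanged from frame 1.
none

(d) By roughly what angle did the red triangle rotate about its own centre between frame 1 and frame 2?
32° counter-clockwise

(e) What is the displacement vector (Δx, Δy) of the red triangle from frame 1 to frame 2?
(2.7, 3.4)

The red triangle was at (13.8, 11.1) in frame 1 and (16.5, 14.5) in frame 2.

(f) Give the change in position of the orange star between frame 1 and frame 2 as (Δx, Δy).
(0.4, 1.5)

The orange star was at (2.7, 16.1) in frame 1 and (3.1, 17.6) in frame 2.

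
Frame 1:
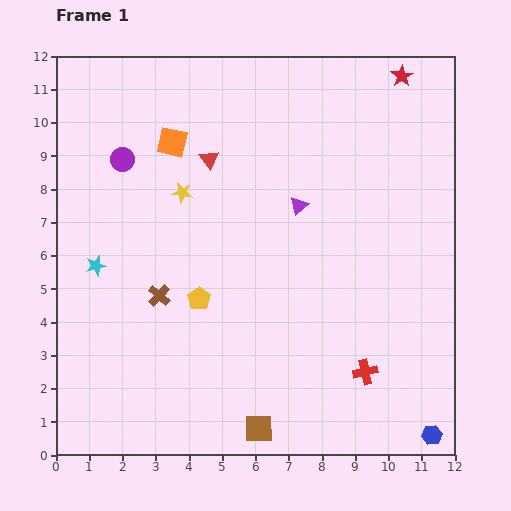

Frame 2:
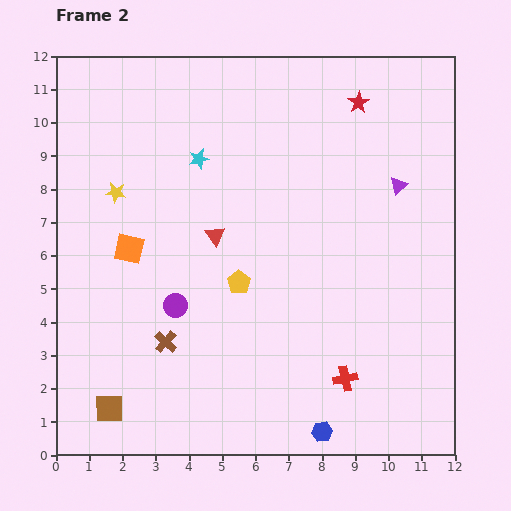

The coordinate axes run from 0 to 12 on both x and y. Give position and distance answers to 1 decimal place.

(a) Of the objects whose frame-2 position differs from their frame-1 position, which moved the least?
the red cross

(moved 0.6)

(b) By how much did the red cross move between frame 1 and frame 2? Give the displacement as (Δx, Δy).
(-0.6, -0.2)

The red cross was at (9.3, 2.5) in frame 1 and (8.7, 2.3) in frame 2.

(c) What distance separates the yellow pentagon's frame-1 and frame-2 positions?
1.3

The yellow pentagon moved from (4.3, 4.7) to (5.5, 5.2), a distance of √(1.2² + 0.5²) ≈ 1.3.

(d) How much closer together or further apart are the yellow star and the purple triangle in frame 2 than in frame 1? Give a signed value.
+5.0

Distance in frame 1: 3.5. Distance in frame 2: 8.5.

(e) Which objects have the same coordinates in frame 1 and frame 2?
none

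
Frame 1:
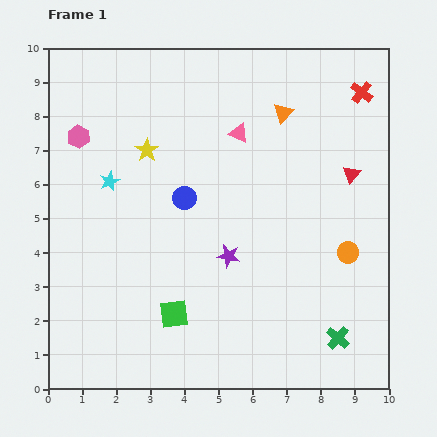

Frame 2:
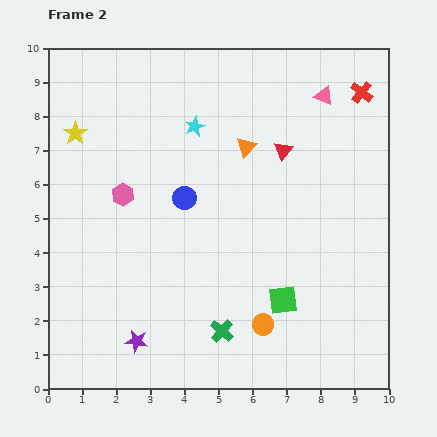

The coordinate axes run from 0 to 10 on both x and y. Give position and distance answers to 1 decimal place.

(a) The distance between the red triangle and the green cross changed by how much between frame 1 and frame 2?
+0.8

Distance in frame 1: 4.8. Distance in frame 2: 5.6.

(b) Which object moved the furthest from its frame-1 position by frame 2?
the purple star

(moved 3.7; next 3.4)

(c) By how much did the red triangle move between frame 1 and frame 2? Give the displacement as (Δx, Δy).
(-2.0, 0.7)

The red triangle was at (8.9, 6.3) in frame 1 and (6.9, 7.0) in frame 2.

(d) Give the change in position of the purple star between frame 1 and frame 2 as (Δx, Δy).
(-2.7, -2.5)

The purple star was at (5.3, 3.9) in frame 1 and (2.6, 1.4) in frame 2.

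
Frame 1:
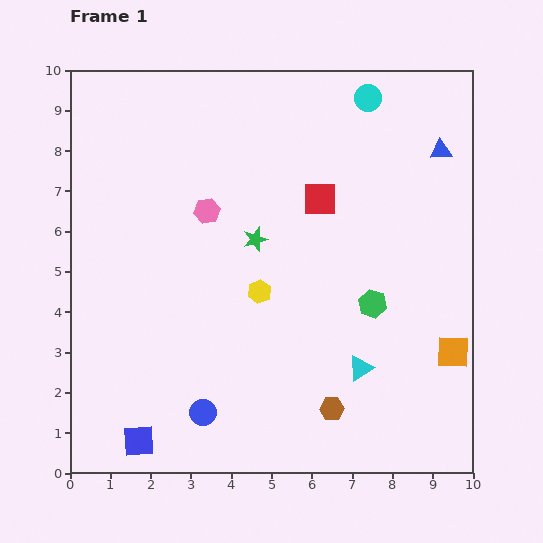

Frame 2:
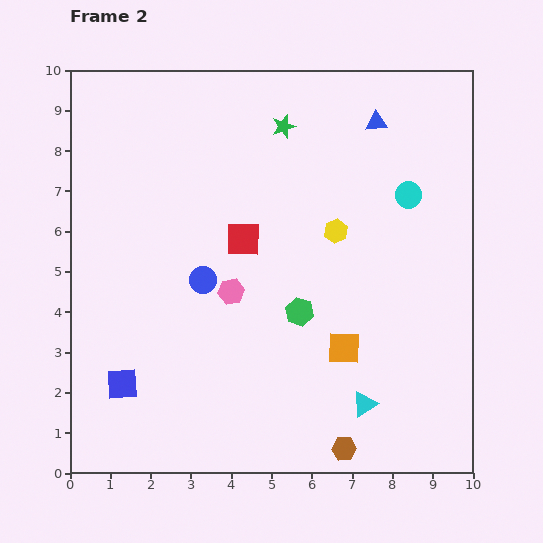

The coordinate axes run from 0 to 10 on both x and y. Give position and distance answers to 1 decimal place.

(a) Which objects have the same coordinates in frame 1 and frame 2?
none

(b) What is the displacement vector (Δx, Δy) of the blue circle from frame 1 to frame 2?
(0.0, 3.3)

The blue circle was at (3.3, 1.5) in frame 1 and (3.3, 4.8) in frame 2.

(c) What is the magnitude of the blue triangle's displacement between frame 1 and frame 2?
1.7

The blue triangle moved from (9.2, 8.0) to (7.6, 8.7), a distance of √(1.6² + 0.7²) ≈ 1.7.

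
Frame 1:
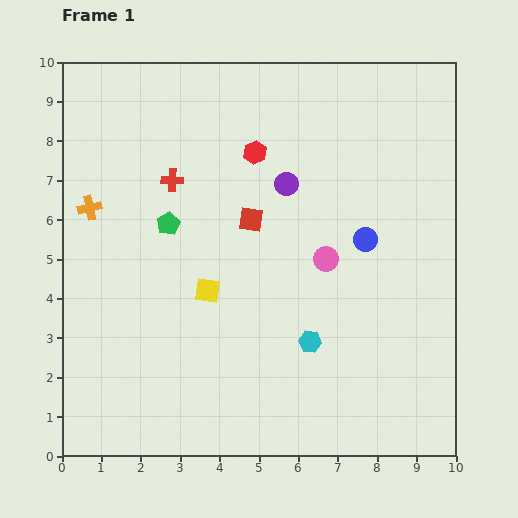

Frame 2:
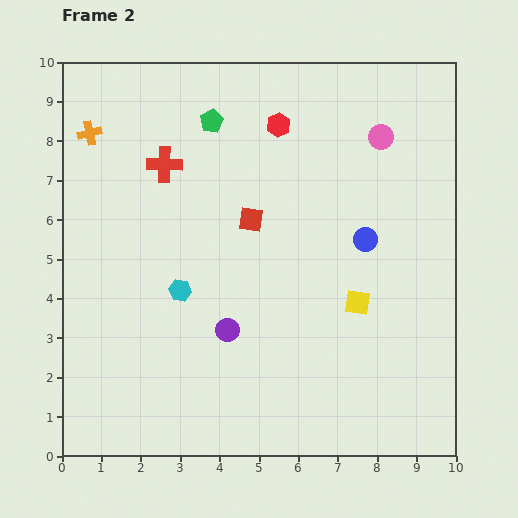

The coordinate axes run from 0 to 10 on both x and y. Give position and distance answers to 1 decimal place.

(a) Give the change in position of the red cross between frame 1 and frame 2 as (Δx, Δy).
(-0.2, 0.4)

The red cross was at (2.8, 7.0) in frame 1 and (2.6, 7.4) in frame 2.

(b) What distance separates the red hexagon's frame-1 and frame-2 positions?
0.9

The red hexagon moved from (4.9, 7.7) to (5.5, 8.4), a distance of √(0.6² + 0.7²) ≈ 0.9.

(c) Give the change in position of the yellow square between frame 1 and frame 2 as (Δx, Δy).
(3.8, -0.3)

The yellow square was at (3.7, 4.2) in frame 1 and (7.5, 3.9) in frame 2.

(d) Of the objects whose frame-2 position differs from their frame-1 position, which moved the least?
the red cross

(moved 0.4)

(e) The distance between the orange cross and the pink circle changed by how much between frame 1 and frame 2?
+1.3

Distance in frame 1: 6.1. Distance in frame 2: 7.4.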